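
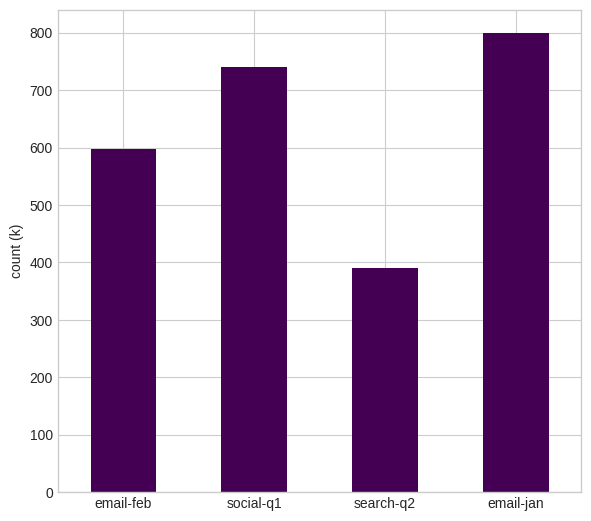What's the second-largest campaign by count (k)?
social-q1

Top 3: email-jan ≈ 800, social-q1 ≈ 700, email-feb ≈ 600.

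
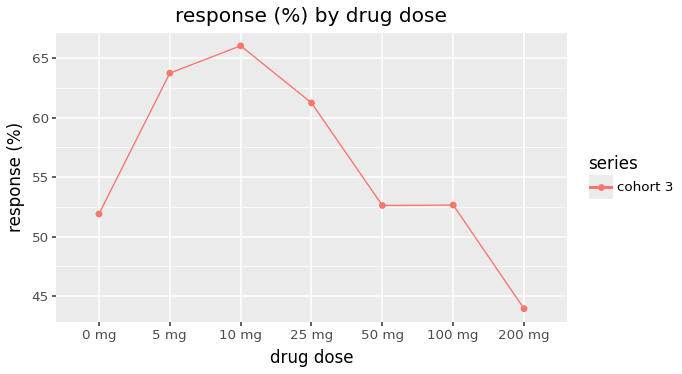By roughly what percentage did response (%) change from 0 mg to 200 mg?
0 mg ≈ 52, 200 mg ≈ 44; (44 − 52) / 52 ≈ -15.4%.

≈ -15.4%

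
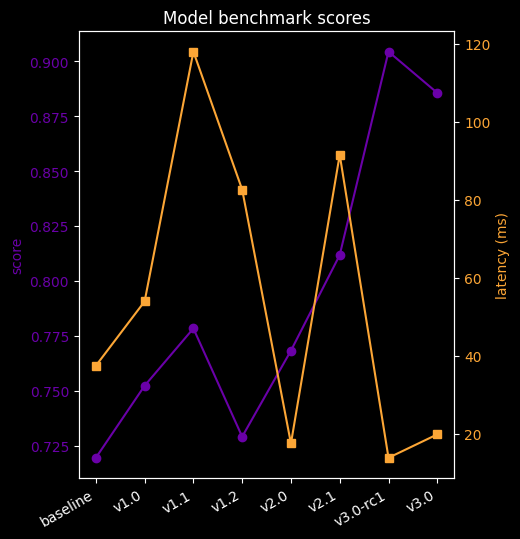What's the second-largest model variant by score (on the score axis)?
v3.0

Top 3 (on the score axis): v3.0-rc1 ≈ 0.90, v3.0 ≈ 0.88, v2.1 ≈ 0.82.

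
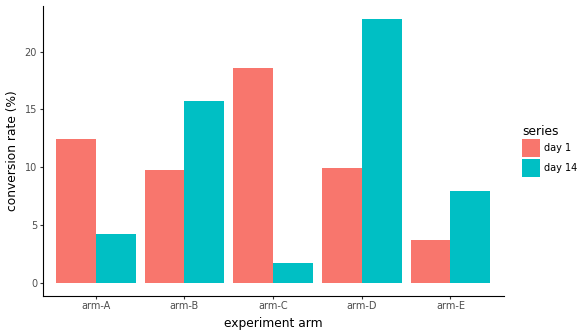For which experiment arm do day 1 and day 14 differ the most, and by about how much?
arm-C, ≈ 16 %

arm-C: day 1 ≈ 18, day 14 ≈ 2 → gap ≈ 16. Next-largest (arm-D) is only ≈ 12.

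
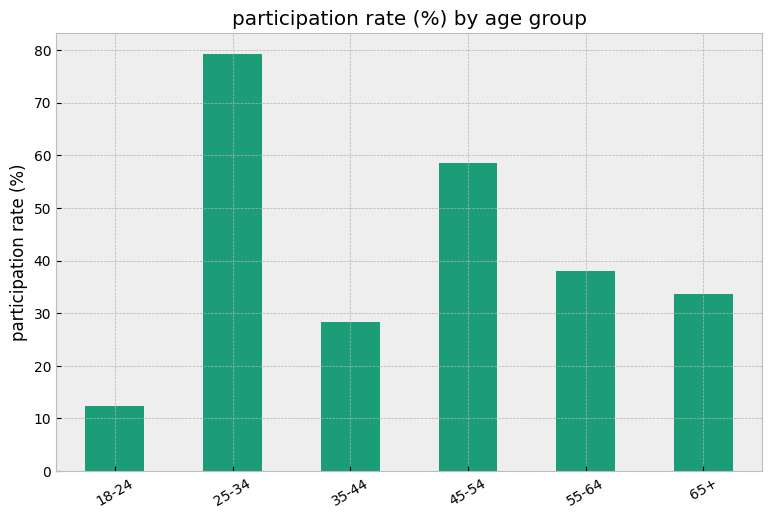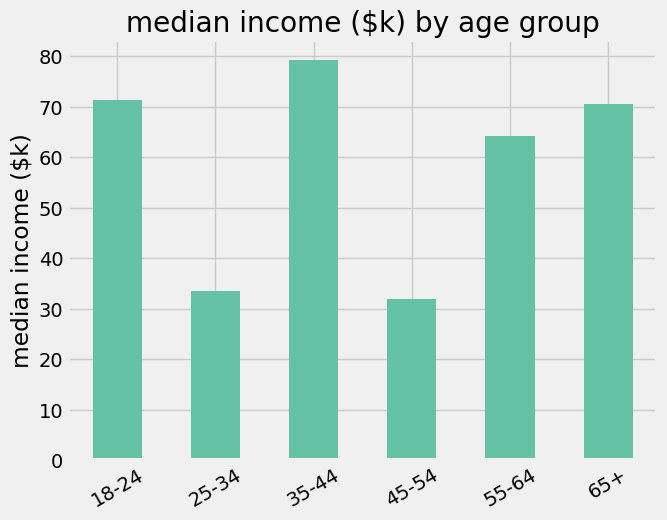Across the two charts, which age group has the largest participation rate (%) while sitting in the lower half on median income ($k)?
25-34

Chart 2 median median income ($k) ≈ 70; below-median age groups: 25-34, 45-54, 55-64. Among those, 25-34 has the highest participation rate (%) (≈ 80).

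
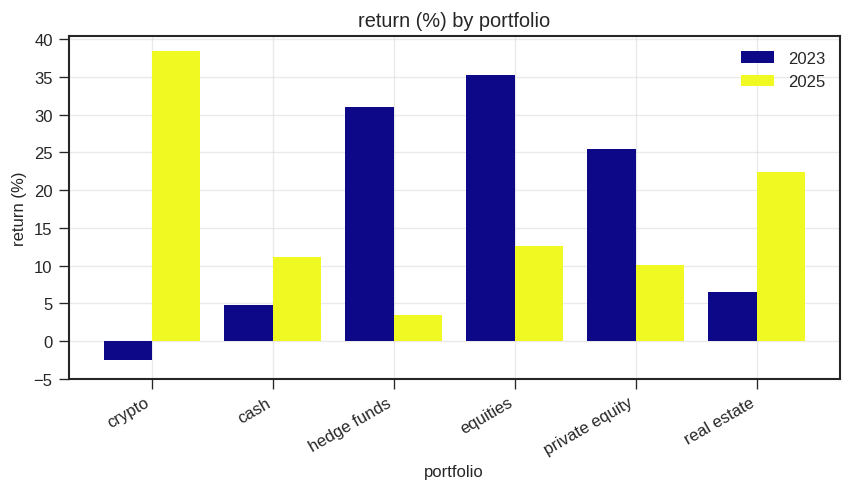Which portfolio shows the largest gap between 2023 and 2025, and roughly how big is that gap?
crypto, ≈ 45 %

crypto: 2023 ≈ -5, 2025 ≈ 40 → gap ≈ 45. Next-largest (hedge funds) is only ≈ 25.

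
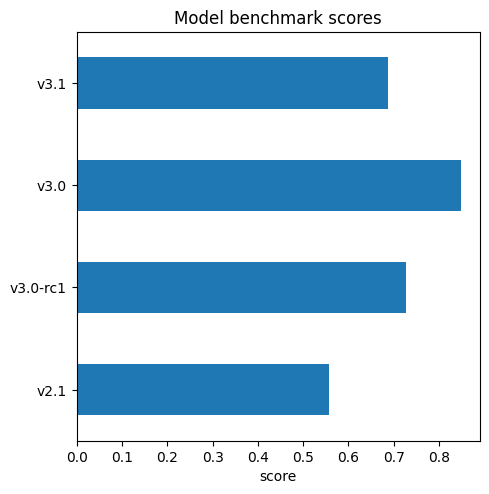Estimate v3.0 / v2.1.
≈ 1.33×

v3.0 ≈ 0.8, v2.1 ≈ 0.6; 0.8/0.6 ≈ 1.33.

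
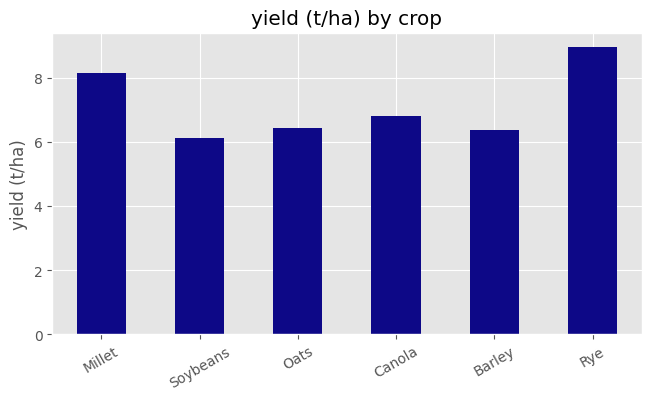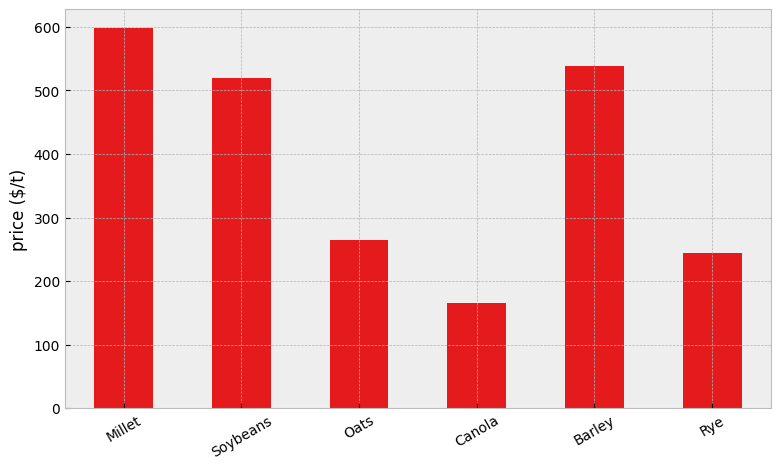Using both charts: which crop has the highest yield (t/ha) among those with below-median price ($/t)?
Rye

Chart 2 median price ($/t) ≈ 400; below-median crops: Oats, Canola, Rye. Among those, Rye has the highest yield (t/ha) (≈ 9).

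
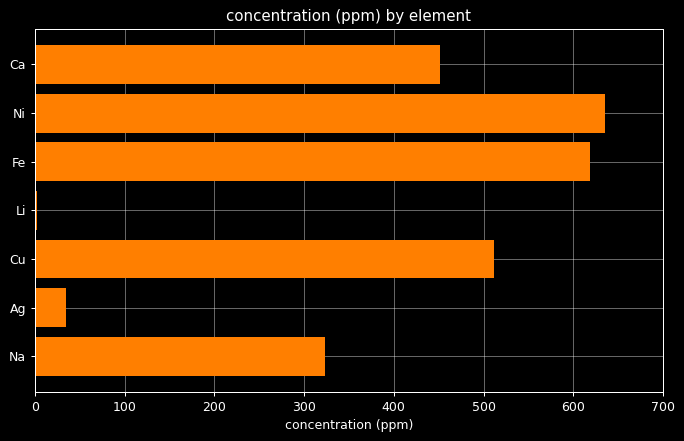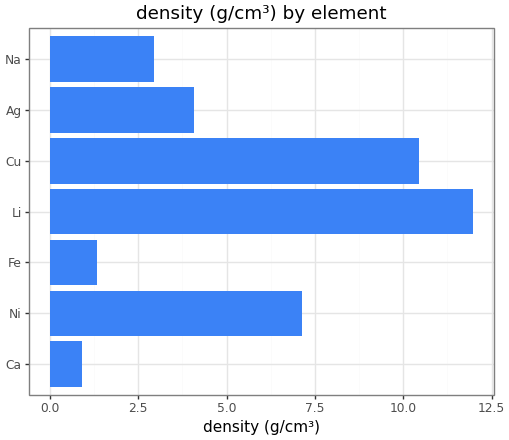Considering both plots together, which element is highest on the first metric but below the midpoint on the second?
Chart 2 median density (g/cm³) ≈ 4; below-median elements: Ca, Fe, Na. Among those, Fe has the highest concentration (ppm) (≈ 600).

Fe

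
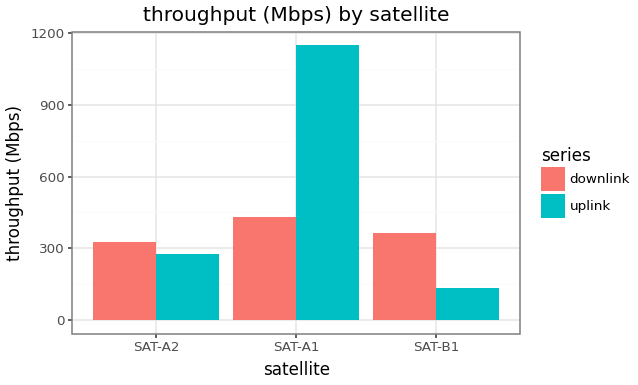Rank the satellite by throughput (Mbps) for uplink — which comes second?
SAT-A2

Top 3 for uplink: SAT-A1 ≈ 1100, SAT-A2 ≈ 300, SAT-B1 ≈ 100.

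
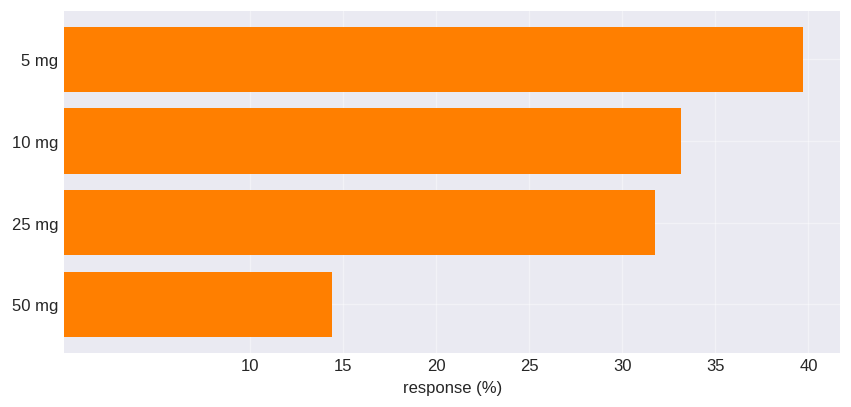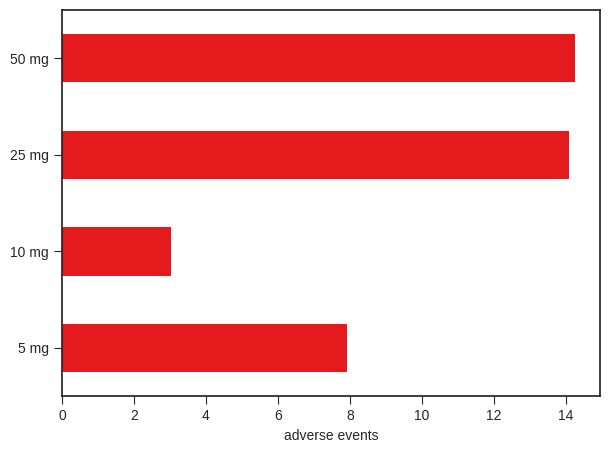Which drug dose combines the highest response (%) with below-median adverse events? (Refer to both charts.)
Chart 2 median adverse events ≈ 12; below-median drug doses: 5 mg, 10 mg. Among those, 5 mg has the highest response (%) (≈ 40).

5 mg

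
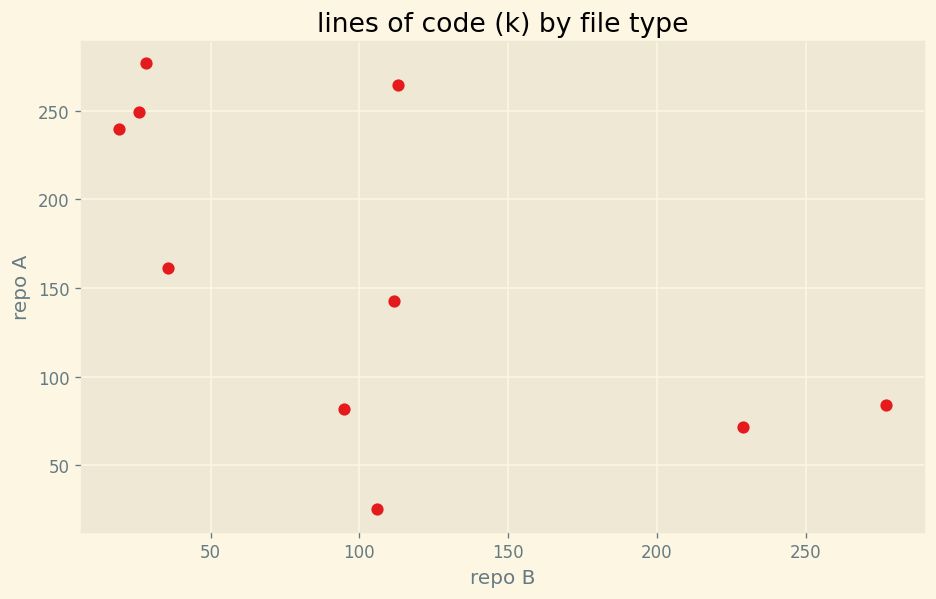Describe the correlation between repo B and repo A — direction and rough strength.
Points are negatively correlated; moderate (|r| ≈ 0.6).

negative, moderate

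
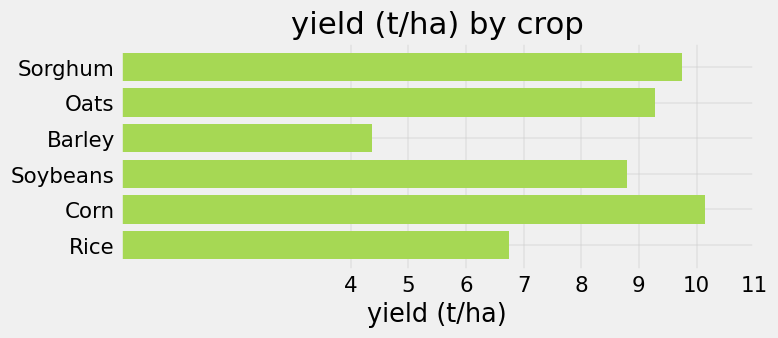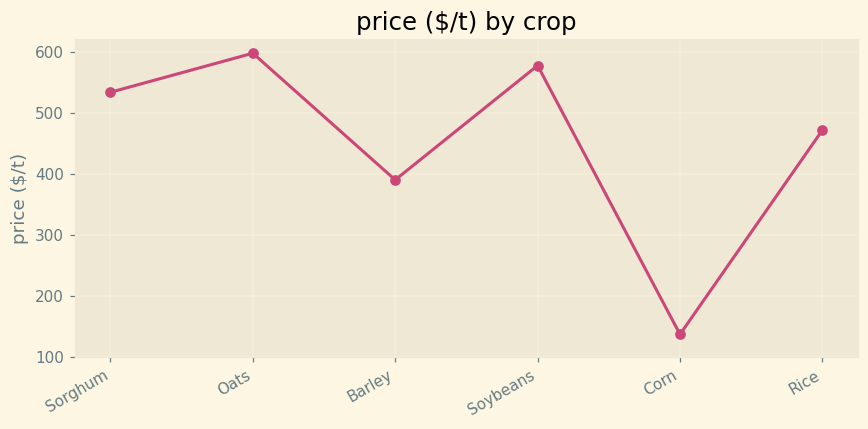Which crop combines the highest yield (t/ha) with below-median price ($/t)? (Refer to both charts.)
Chart 2 median price ($/t) ≈ 500; below-median crops: Barley, Corn, Rice. Among those, Corn has the highest yield (t/ha) (≈ 10).

Corn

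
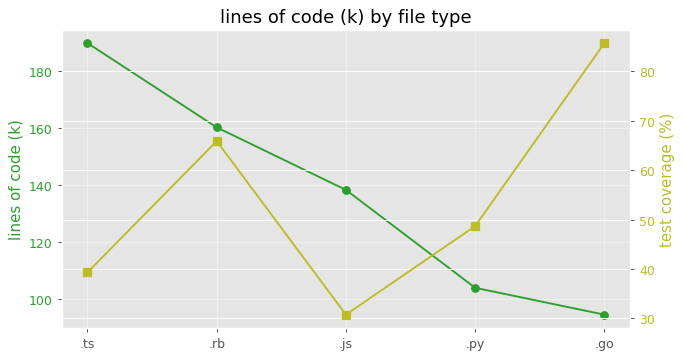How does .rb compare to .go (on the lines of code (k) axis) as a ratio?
.rb ≈ 160, .go ≈ 90; 160/90 ≈ 1.78.

≈ 1.78×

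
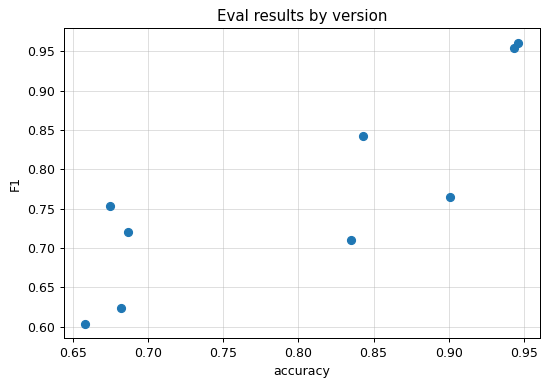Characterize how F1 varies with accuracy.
Points are positively correlated; strong (|r| ≈ 0.8).

positive, strong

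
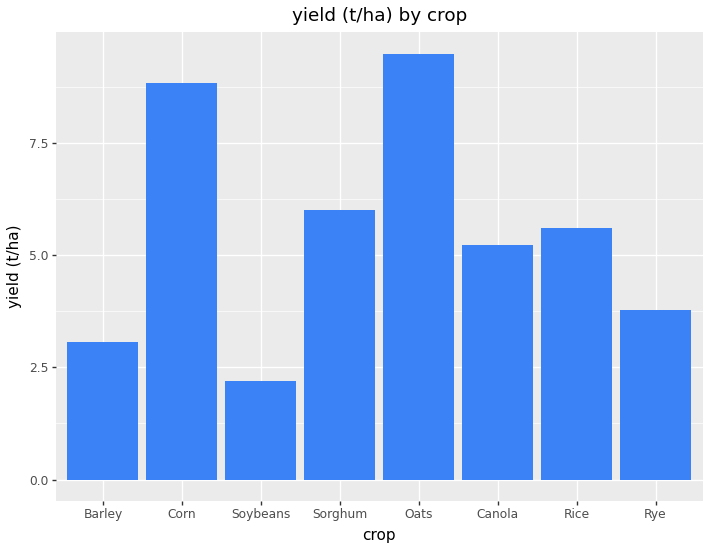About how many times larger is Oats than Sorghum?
Oats ≈ 9, Sorghum ≈ 6; 9/6 ≈ 1.5.

≈ 1.5×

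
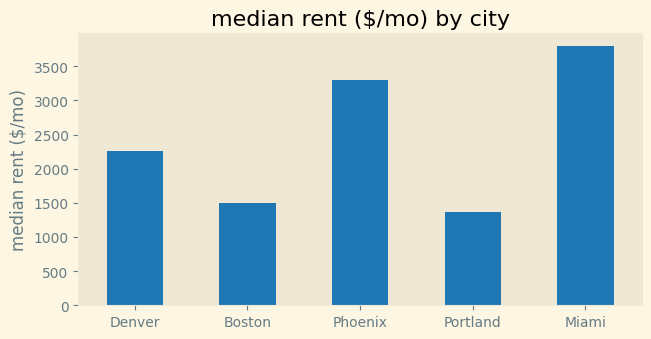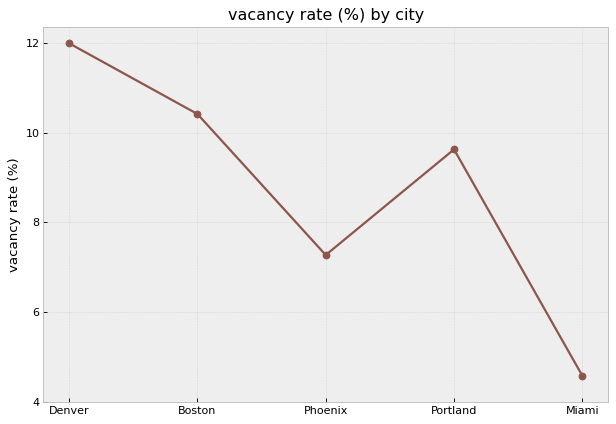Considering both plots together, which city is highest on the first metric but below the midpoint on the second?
Chart 2 median vacancy rate (%) ≈ 10; below-median cities: Phoenix, Miami. Among those, Miami has the highest median rent ($/mo) (≈ 4000).

Miami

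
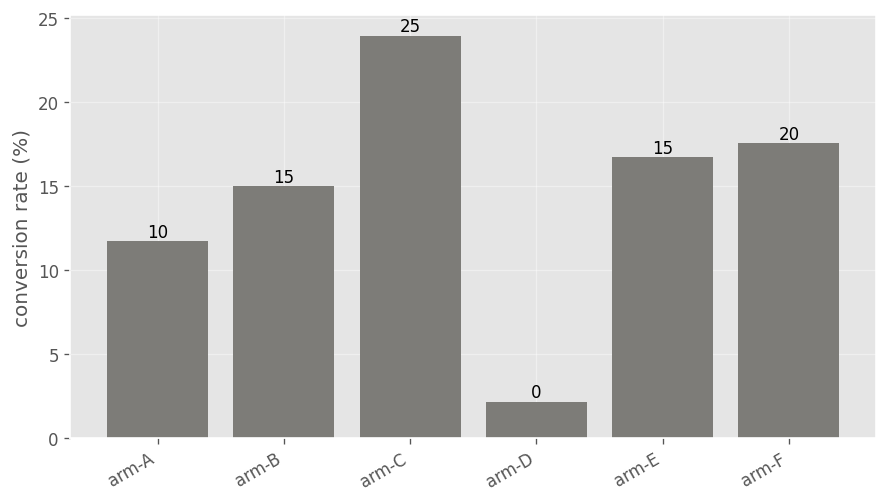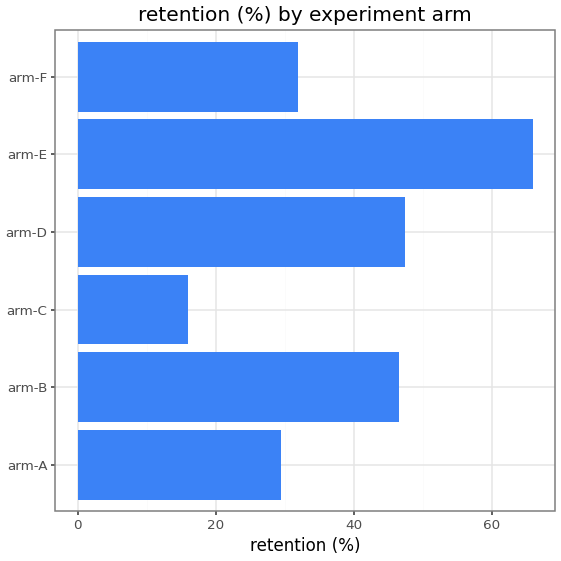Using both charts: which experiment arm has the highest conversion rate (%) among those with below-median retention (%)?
Chart 2 median retention (%) ≈ 40; below-median experiment arms: arm-A, arm-C, arm-F. Among those, arm-C has the highest conversion rate (%) (≈ 25).

arm-C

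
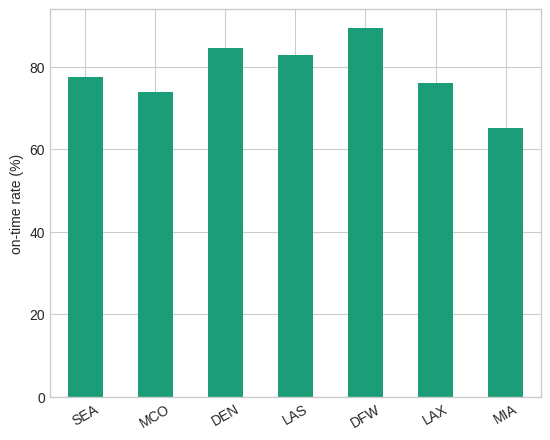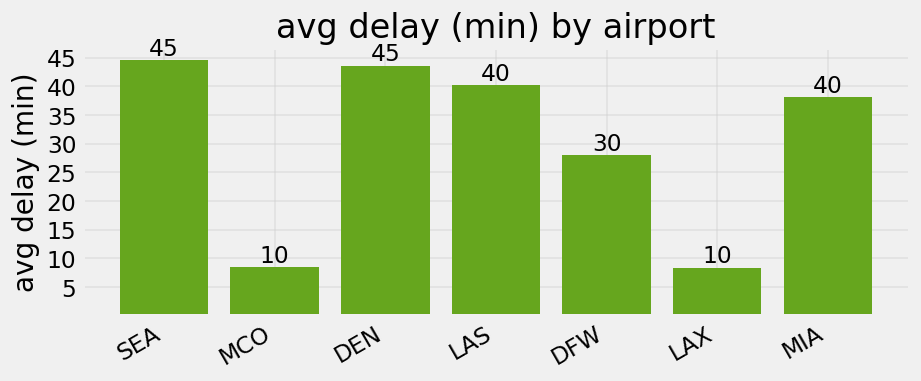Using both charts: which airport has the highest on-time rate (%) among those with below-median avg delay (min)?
DFW

Chart 2 median avg delay (min) ≈ 40; below-median airports: MCO, DFW, LAX. Among those, DFW has the highest on-time rate (%) (≈ 90).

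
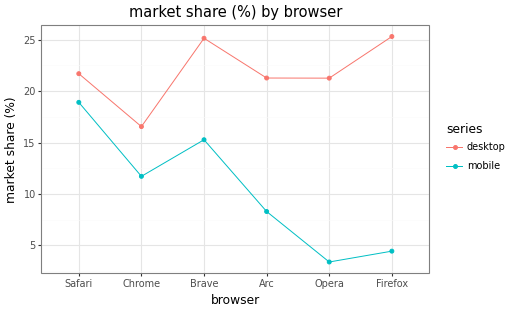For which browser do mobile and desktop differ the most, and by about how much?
Firefox: mobile ≈ 4, desktop ≈ 26 → gap ≈ 22. Next-largest (Opera) is only ≈ 18.

Firefox, ≈ 22 %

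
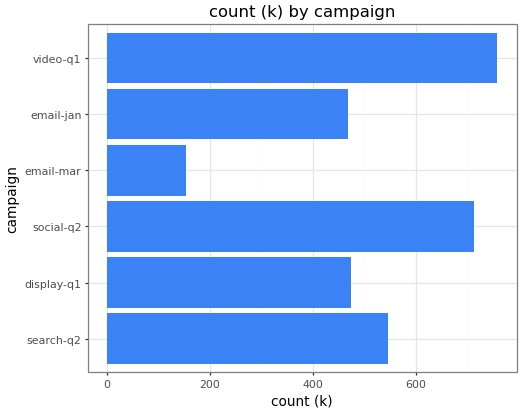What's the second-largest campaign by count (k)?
social-q2

Top 3: video-q1 ≈ 800, social-q2 ≈ 700, search-q2 ≈ 500.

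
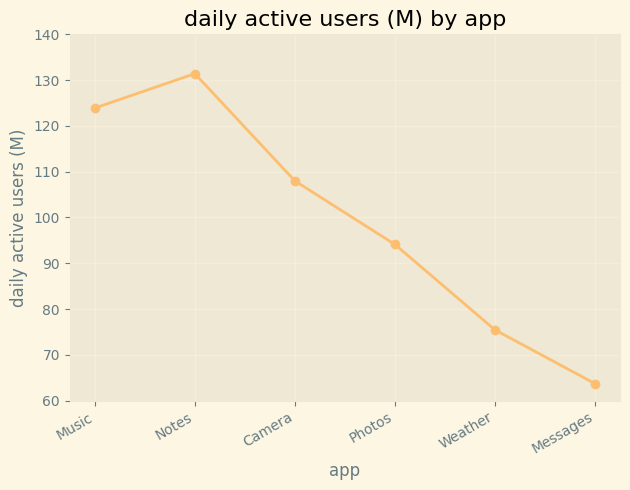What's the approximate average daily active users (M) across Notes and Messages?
(130 + 60) / 2 ≈ 95.

≈ 95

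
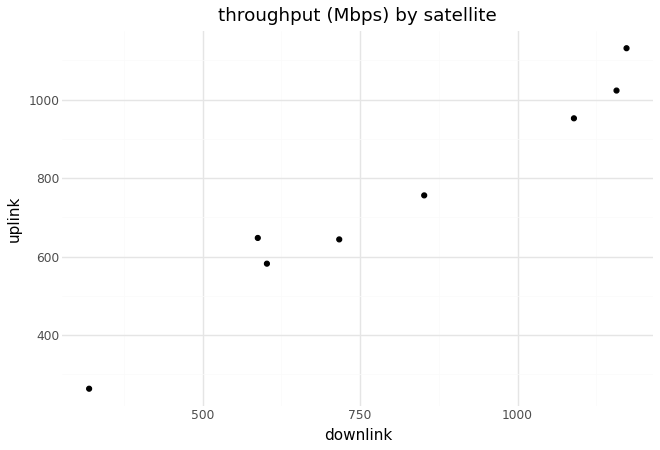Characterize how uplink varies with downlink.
positive, strong

Points are positively correlated; strong (|r| ≈ 1.0).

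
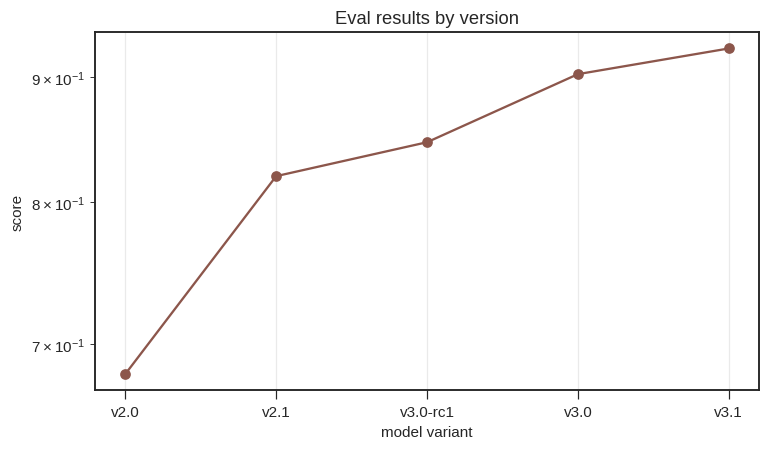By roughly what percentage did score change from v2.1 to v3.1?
≈ +12.5%

v2.1 ≈ 0.80, v3.1 ≈ 0.90; (0.90 − 0.80) / 0.80 ≈ +12.5%.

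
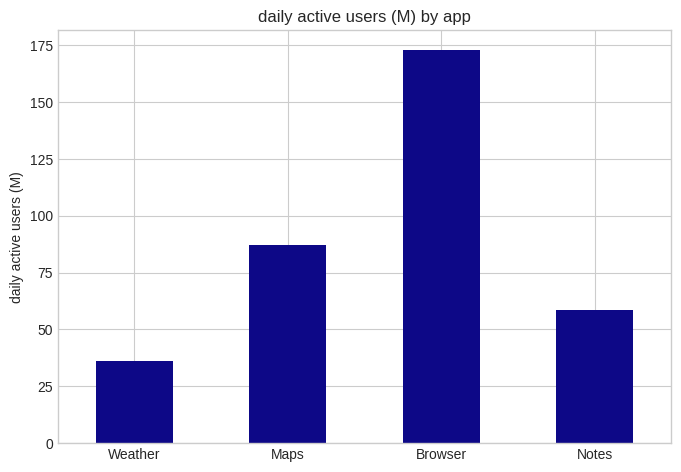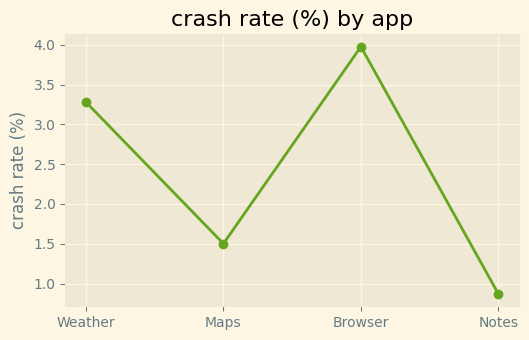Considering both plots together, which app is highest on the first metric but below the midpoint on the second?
Maps

Chart 2 median crash rate (%) ≈ 2.5; below-median apps: Maps, Notes. Among those, Maps has the highest daily active users (M) (≈ 80).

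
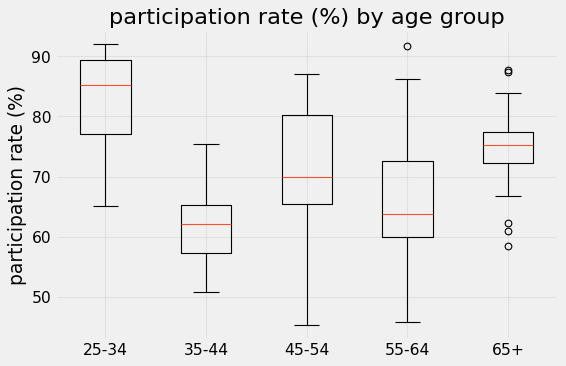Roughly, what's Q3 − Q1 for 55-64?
≈ 12

Q3 ≈ 72, Q1 ≈ 60; IQR ≈ 12.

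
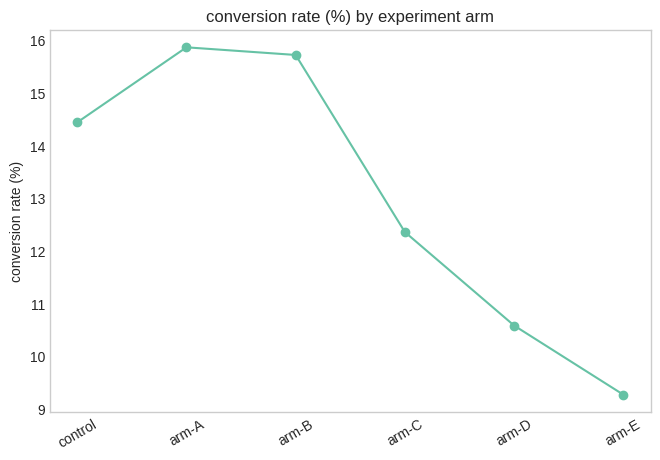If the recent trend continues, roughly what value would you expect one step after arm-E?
≈ 7.5

Last three: 12, 11, 9 → slope ≈ -1.5/step → next ≈ 7.5.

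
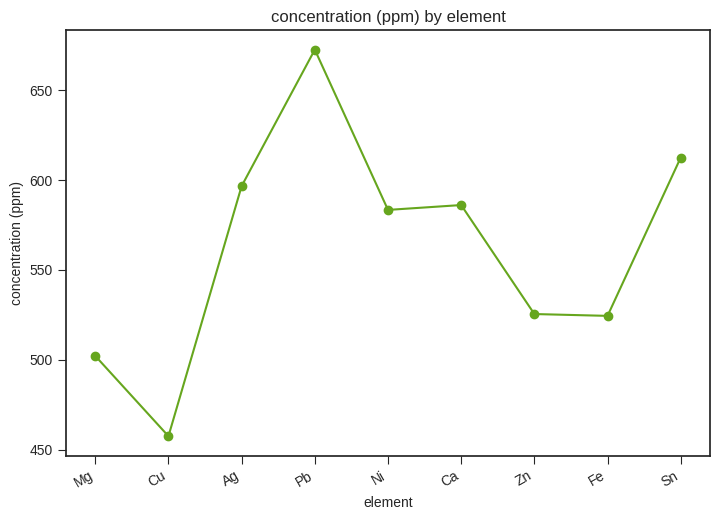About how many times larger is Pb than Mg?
Pb ≈ 680, Mg ≈ 500; 680/500 ≈ 1.36.

≈ 1.36×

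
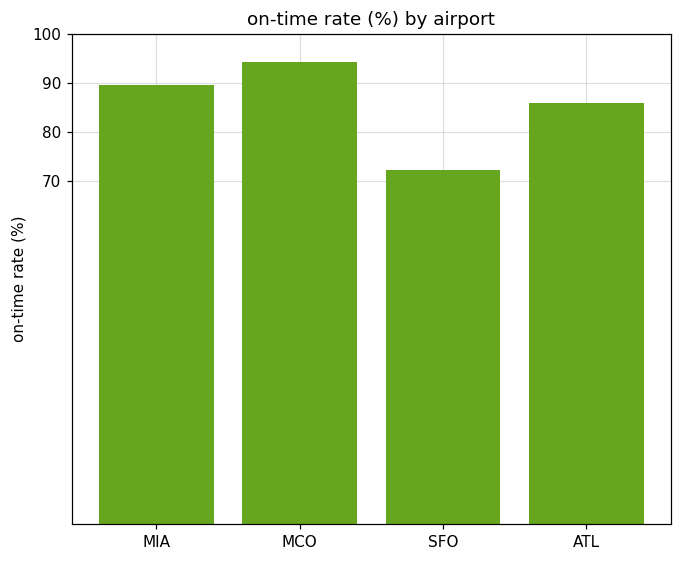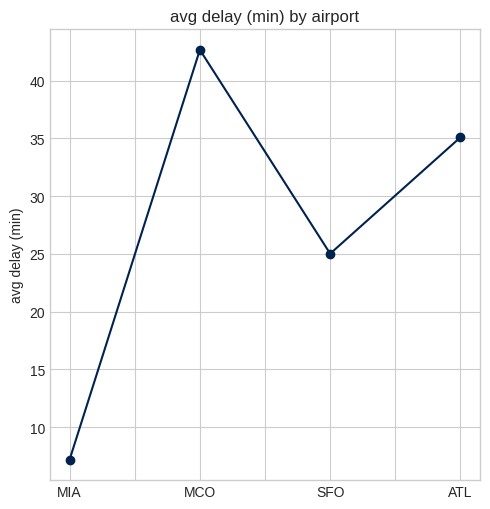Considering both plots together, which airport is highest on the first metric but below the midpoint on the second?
Chart 2 median avg delay (min) ≈ 30; below-median airports: MIA, SFO. Among those, MIA has the highest on-time rate (%) (≈ 90).

MIA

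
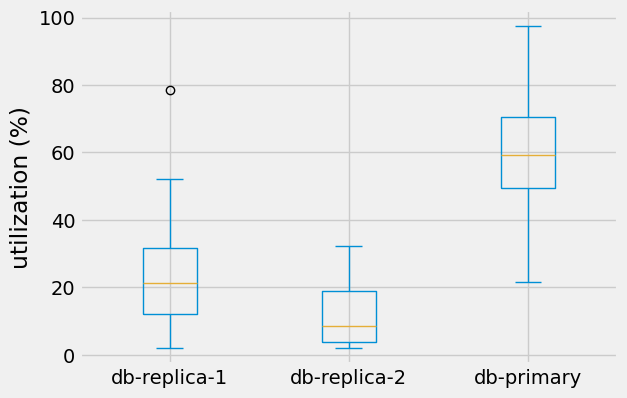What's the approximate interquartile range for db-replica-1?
≈ 20

Q3 ≈ 30, Q1 ≈ 10; IQR ≈ 20.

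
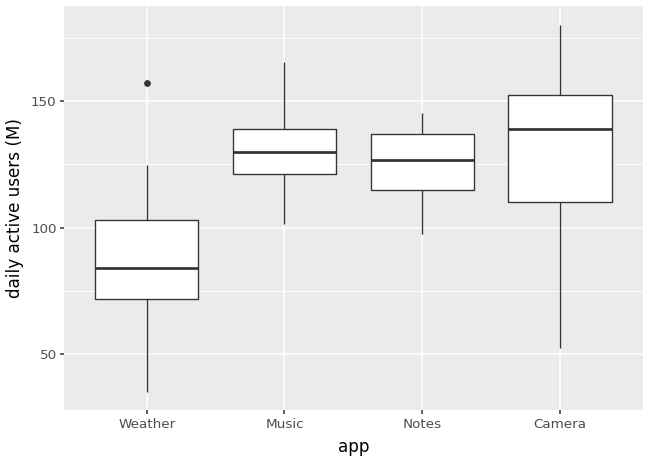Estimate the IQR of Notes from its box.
≈ 20

Q3 ≈ 135, Q1 ≈ 115; IQR ≈ 20.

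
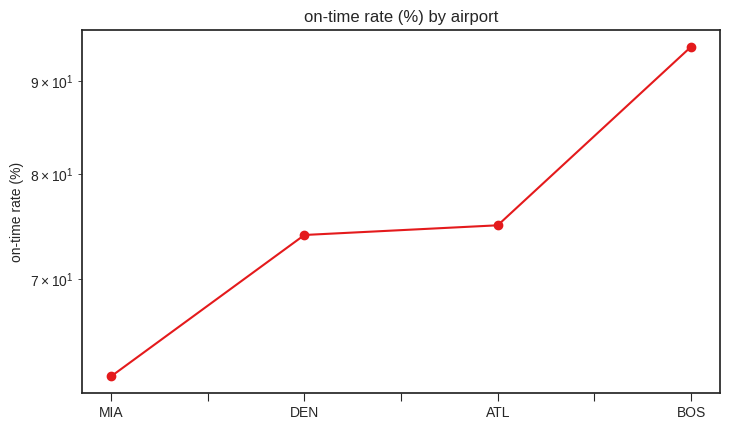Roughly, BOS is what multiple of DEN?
≈ 1.27×

BOS ≈ 95, DEN ≈ 75; 95/75 ≈ 1.27.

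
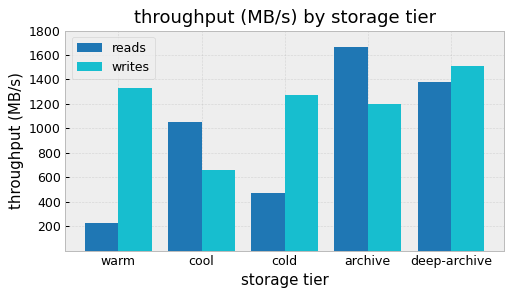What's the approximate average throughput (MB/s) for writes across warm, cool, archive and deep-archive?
(1400 + 600 + 1200 + 1600) / 4 ≈ 1200.

≈ 1200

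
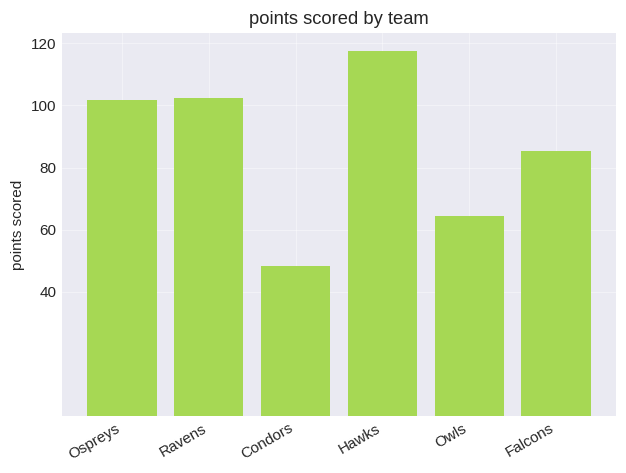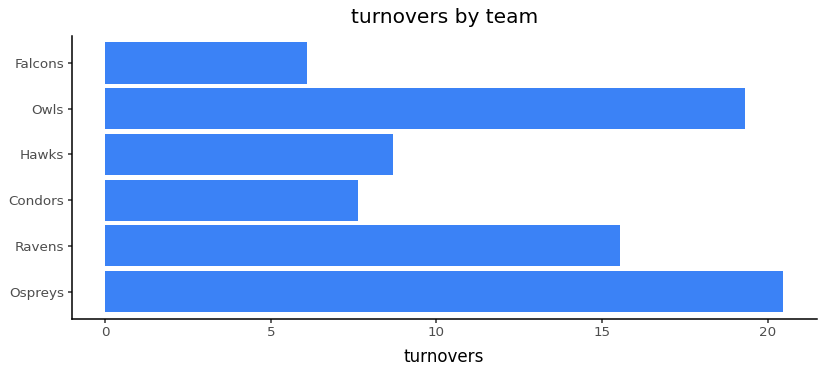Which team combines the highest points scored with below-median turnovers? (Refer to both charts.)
Chart 2 median turnovers ≈ 12; below-median teams: Condors, Hawks, Falcons. Among those, Hawks has the highest points scored (≈ 120).

Hawks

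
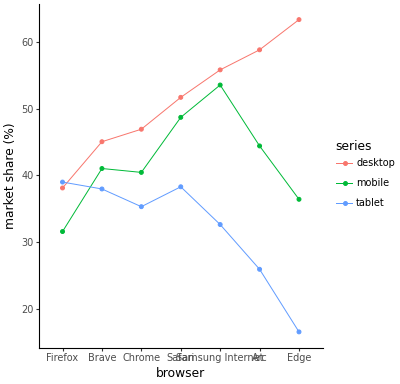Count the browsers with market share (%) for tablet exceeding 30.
5

Above 30: Firefox, Brave, Chrome, Safari, Samsung Internet.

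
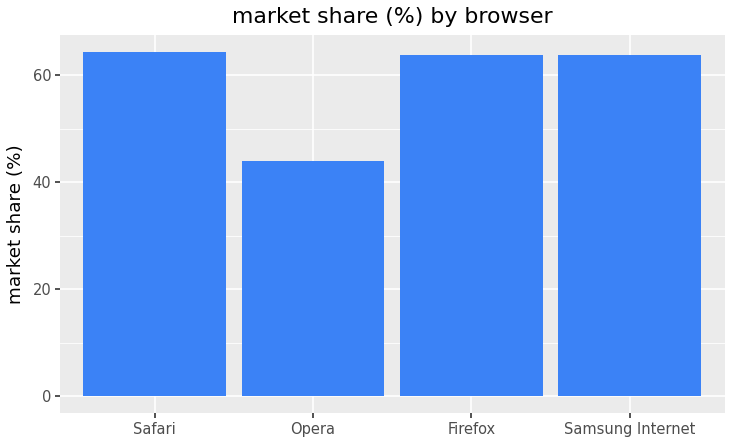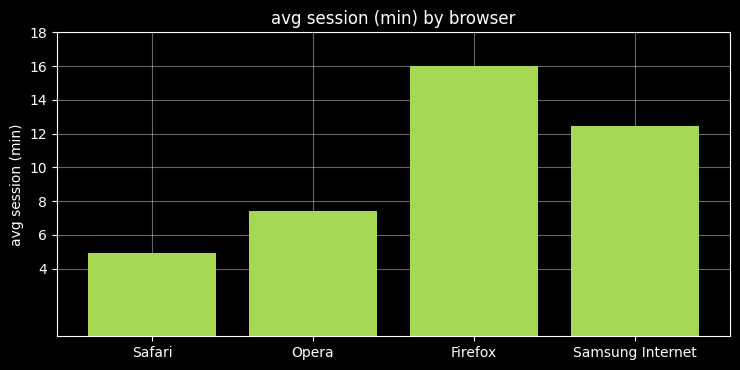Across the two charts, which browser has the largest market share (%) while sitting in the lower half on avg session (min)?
Chart 2 median avg session (min) ≈ 10; below-median browsers: Safari, Opera. Among those, Safari has the highest market share (%) (≈ 60).

Safari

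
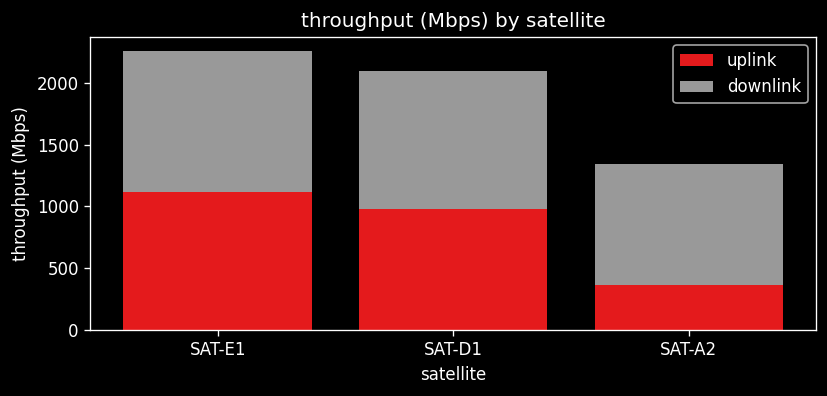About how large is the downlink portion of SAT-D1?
≈ 1000

downlink top ≈ 2000, bottom ≈ 1000; segment ≈ 1000.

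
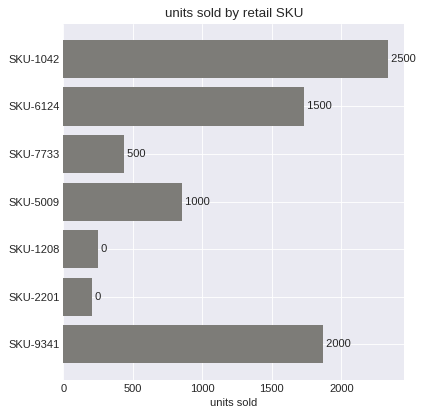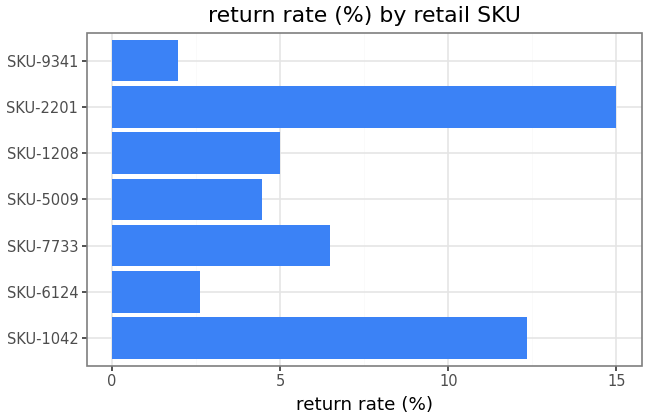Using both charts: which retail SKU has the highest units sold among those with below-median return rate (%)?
SKU-9341

Chart 2 median return rate (%) ≈ 4; below-median retail SKUs: SKU-6124, SKU-5009, SKU-9341. Among those, SKU-9341 has the highest units sold (≈ 2000).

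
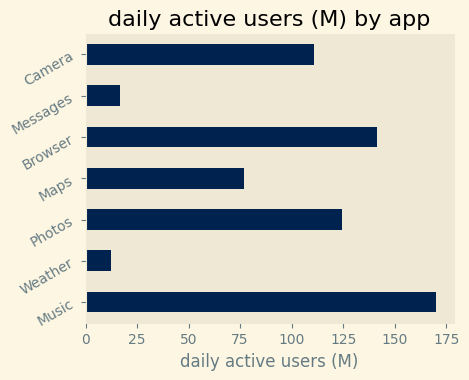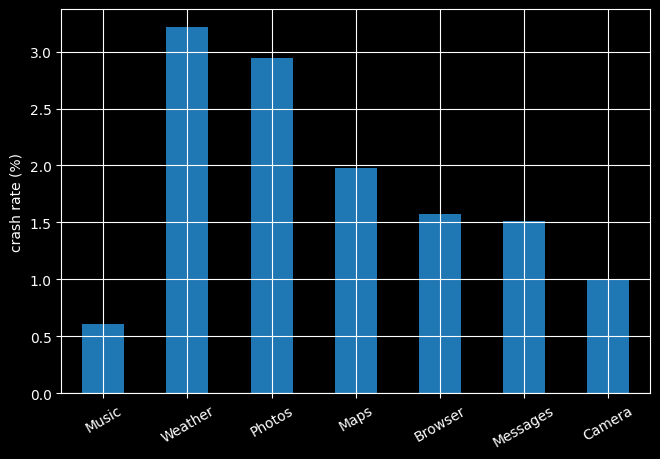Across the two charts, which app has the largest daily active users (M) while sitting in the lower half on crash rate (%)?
Chart 2 median crash rate (%) ≈ 1.5; below-median apps: Music, Messages, Camera. Among those, Music has the highest daily active users (M) (≈ 180).

Music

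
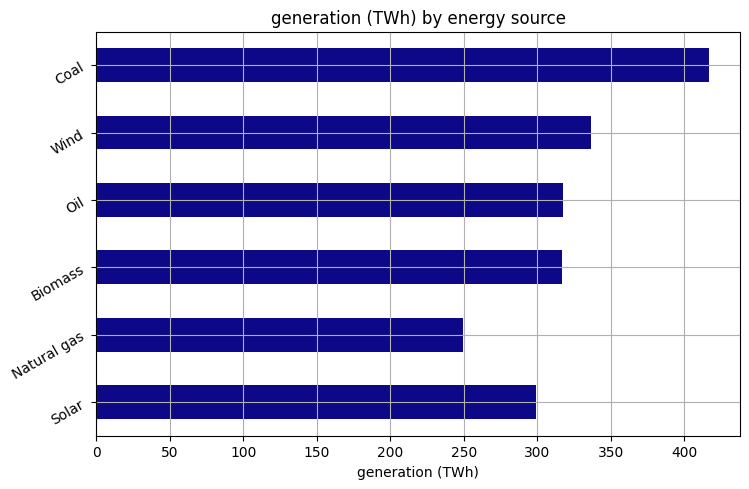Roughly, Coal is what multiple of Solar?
≈ 1.33×

Coal ≈ 400, Solar ≈ 300; 400/300 ≈ 1.33.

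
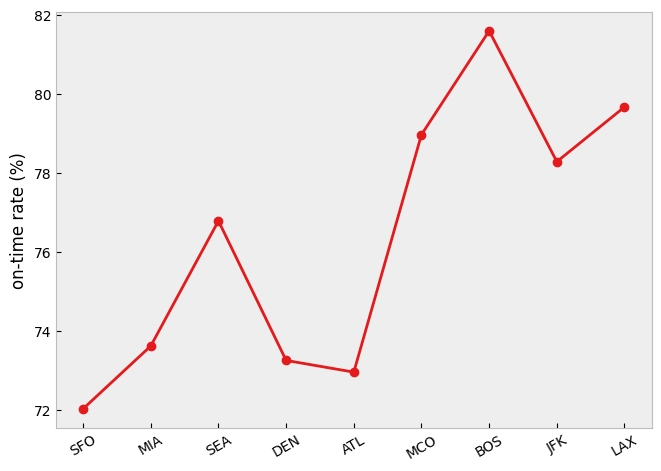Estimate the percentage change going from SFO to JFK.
SFO ≈ 72, JFK ≈ 78; (78 − 72) / 72 ≈ +8.3%.

≈ +8.3%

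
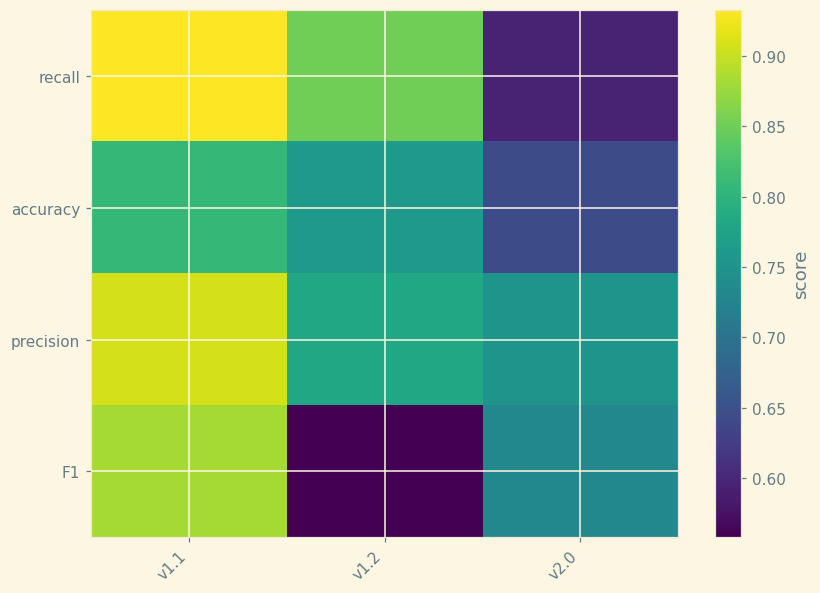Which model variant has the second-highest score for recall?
Top 3 for recall: v1.1 ≈ 0.95, v1.2 ≈ 0.85, v2.0 ≈ 0.60.

v1.2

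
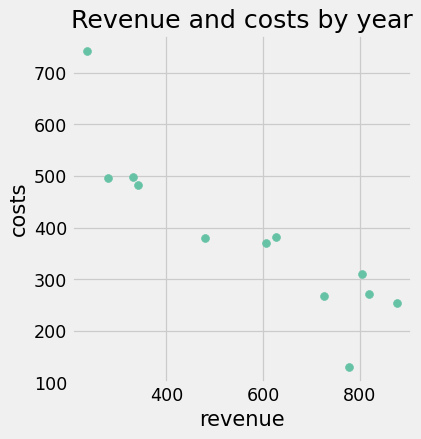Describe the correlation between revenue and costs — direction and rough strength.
negative, strong

Points are negatively correlated; strong (|r| ≈ 0.9).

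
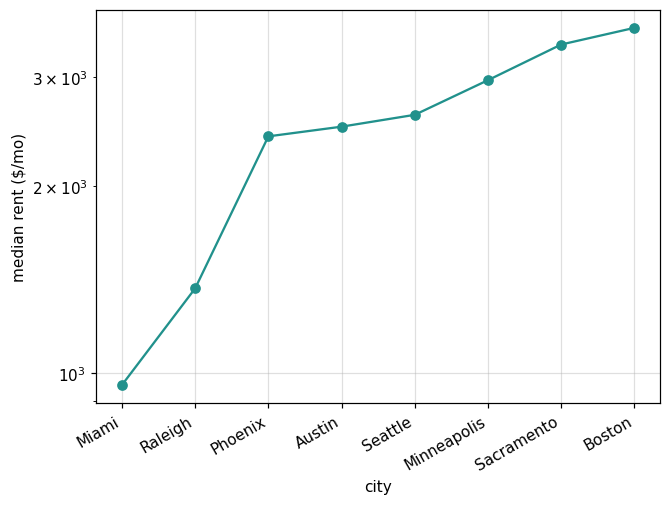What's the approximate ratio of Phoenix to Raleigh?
Phoenix ≈ 2500, Raleigh ≈ 1500; 2500/1500 ≈ 1.67.

≈ 1.67×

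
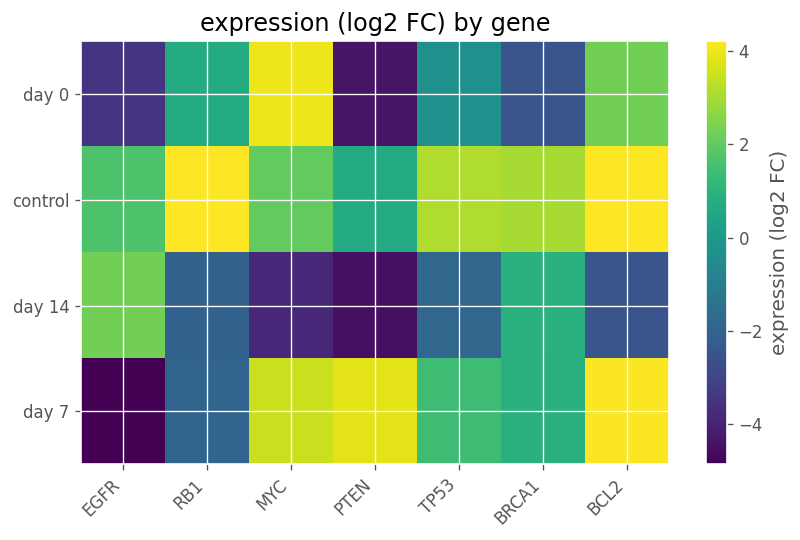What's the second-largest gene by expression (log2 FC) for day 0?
Top 3 for day 0: MYC ≈ 4, BCL2 ≈ 2, RB1 ≈ 1.

BCL2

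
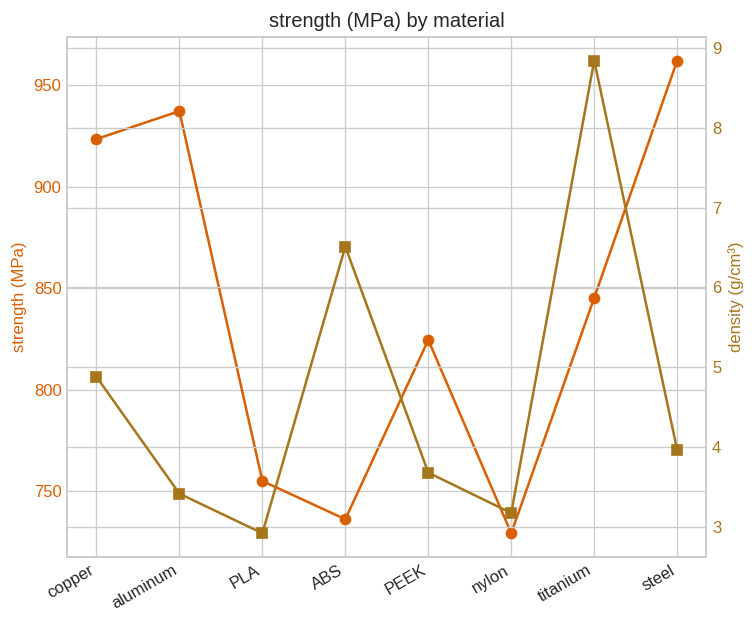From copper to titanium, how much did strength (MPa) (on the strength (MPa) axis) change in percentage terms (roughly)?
≈ -8.7%

copper ≈ 920, titanium ≈ 840; (840 − 920) / 920 ≈ -8.7%.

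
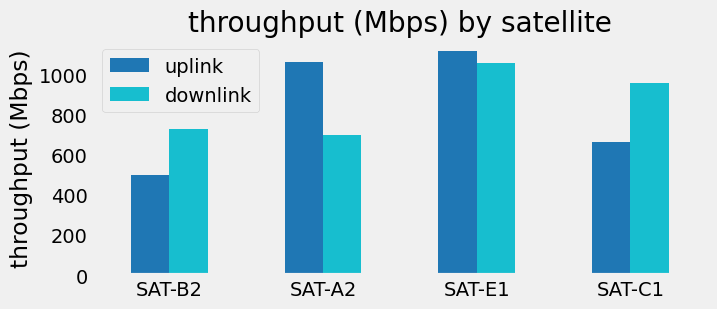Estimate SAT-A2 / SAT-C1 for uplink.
SAT-A2 ≈ 1100, SAT-C1 ≈ 700; 1100/700 ≈ 1.57.

≈ 1.57×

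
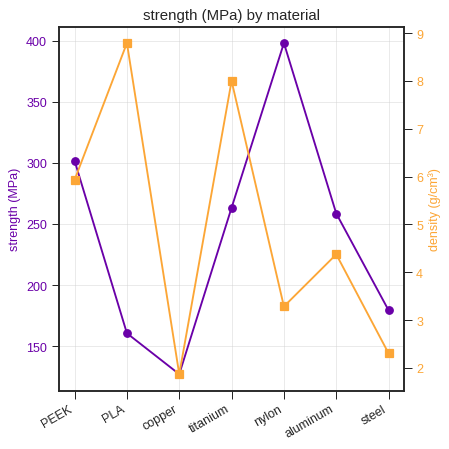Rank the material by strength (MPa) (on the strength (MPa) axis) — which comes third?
Top 4 (on the strength (MPa) axis): nylon ≈ 400, PEEK ≈ 300, titanium ≈ 275, aluminum ≈ 250.

titanium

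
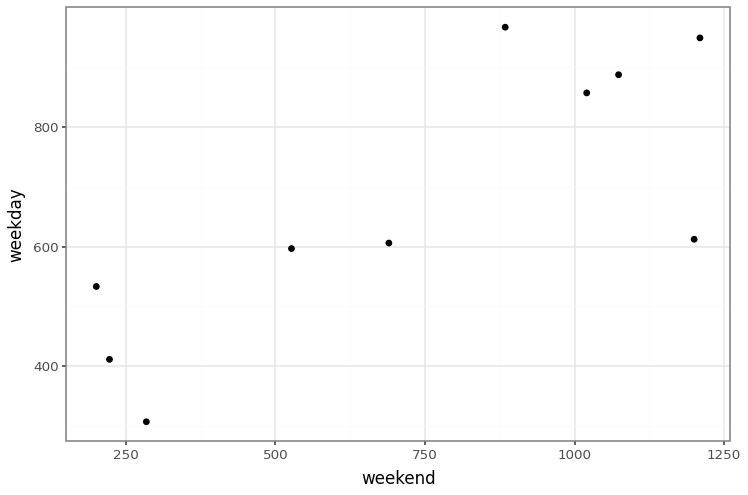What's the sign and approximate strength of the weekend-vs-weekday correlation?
Points are positively correlated; strong (|r| ≈ 0.8).

positive, strong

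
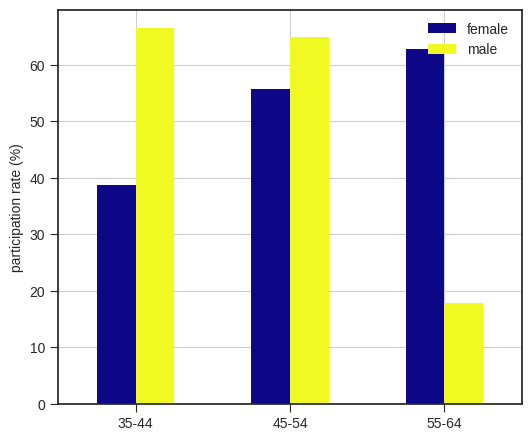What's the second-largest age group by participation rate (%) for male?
Top 3 for male: 35-44 ≈ 70, 45-54 ≈ 60, 55-64 ≈ 20.

45-54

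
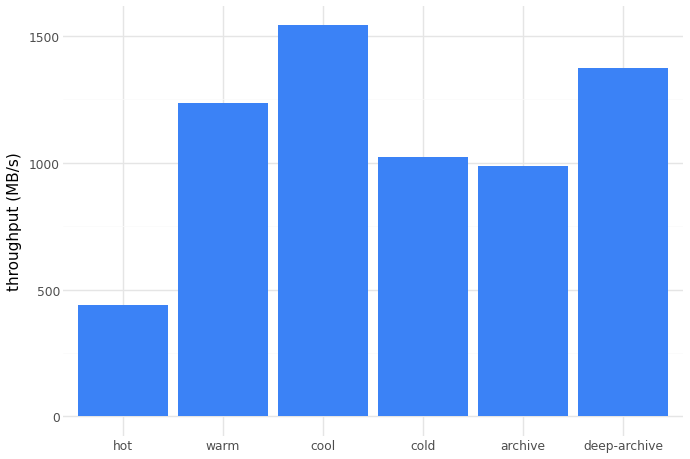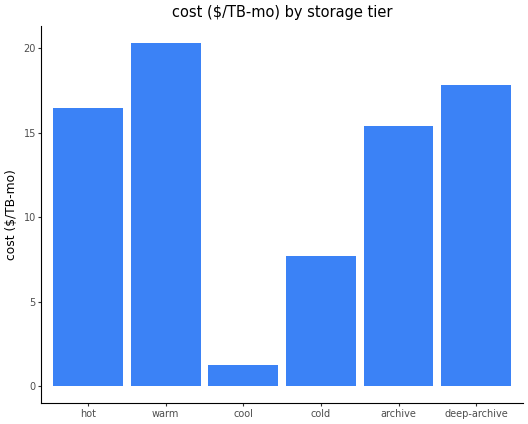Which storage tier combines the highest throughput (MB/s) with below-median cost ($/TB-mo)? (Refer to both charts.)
Chart 2 median cost ($/TB-mo) ≈ 16; below-median storage tiers: cool, cold, archive. Among those, cool has the highest throughput (MB/s) (≈ 1600).

cool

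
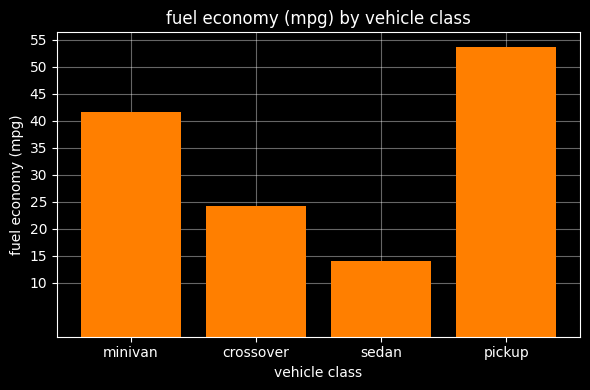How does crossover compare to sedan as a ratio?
crossover ≈ 25, sedan ≈ 15; 25/15 ≈ 1.67.

≈ 1.67×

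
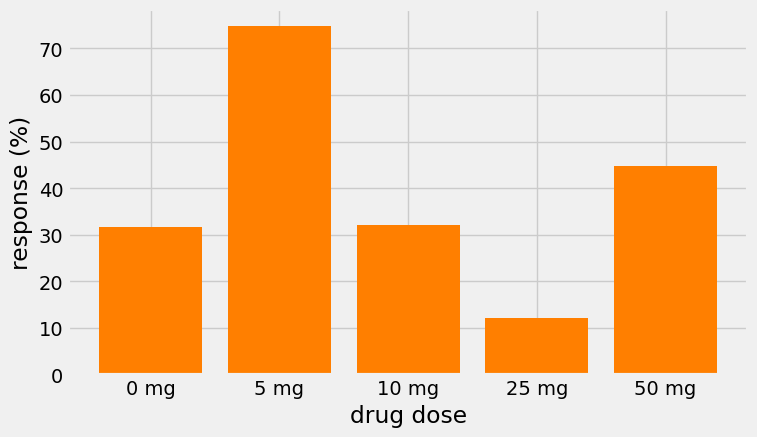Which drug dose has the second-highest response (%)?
Top 3: 5 mg ≈ 70, 50 mg ≈ 40, 10 mg ≈ 30.

50 mg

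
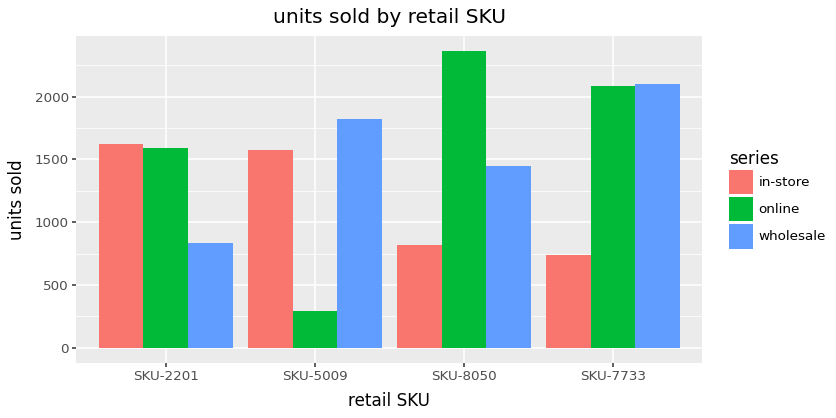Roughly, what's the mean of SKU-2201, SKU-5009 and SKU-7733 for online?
≈ 1267

(1600 + 200 + 2000) / 3 ≈ 1267.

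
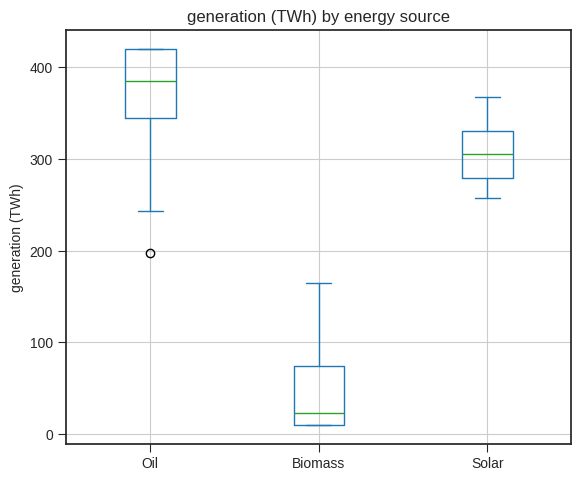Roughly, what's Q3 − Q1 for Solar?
≈ 50

Q3 ≈ 350, Q1 ≈ 300; IQR ≈ 50.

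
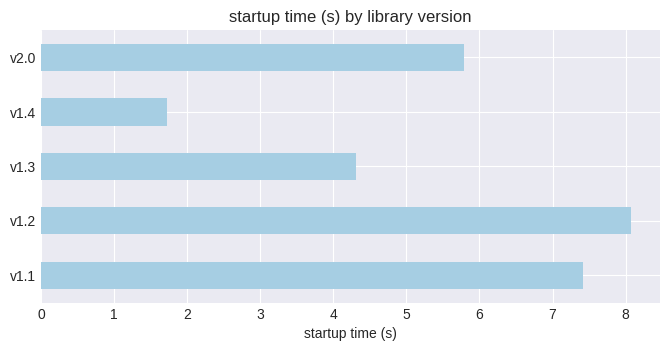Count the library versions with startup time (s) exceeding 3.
Above 3: v1.1, v1.2, v1.3, v2.0.

4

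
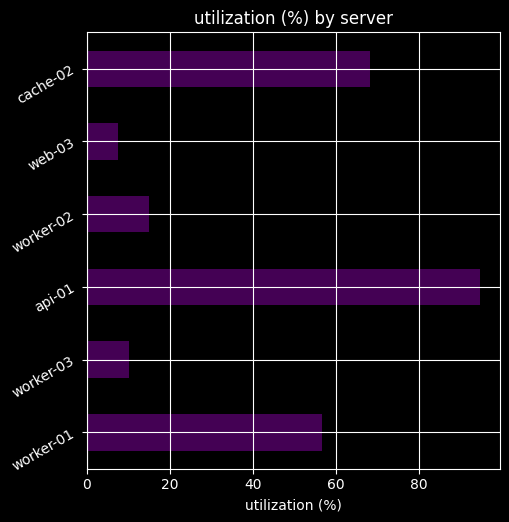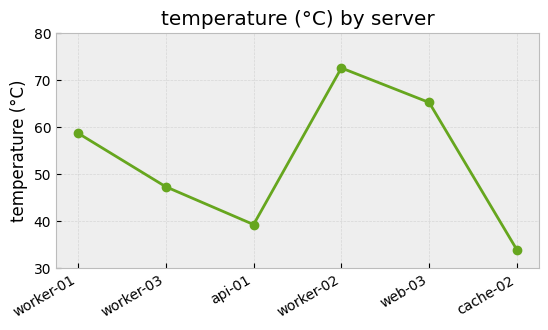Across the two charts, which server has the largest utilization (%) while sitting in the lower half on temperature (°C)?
Chart 2 median temperature (°C) ≈ 50; below-median servers: worker-03, api-01, cache-02. Among those, api-01 has the highest utilization (%) (≈ 90).

api-01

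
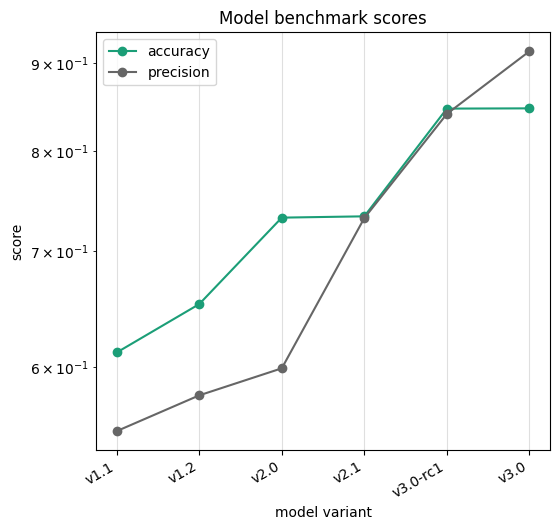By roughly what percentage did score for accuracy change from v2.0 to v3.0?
≈ +13.3%

v2.0 ≈ 0.75, v3.0 ≈ 0.85; (0.85 − 0.75) / 0.75 ≈ +13.3%.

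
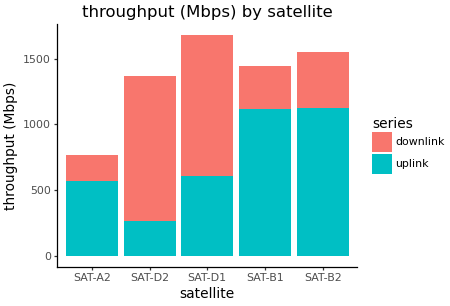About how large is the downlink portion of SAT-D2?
downlink top ≈ 1400, bottom ≈ 200; segment ≈ 1200.

≈ 1200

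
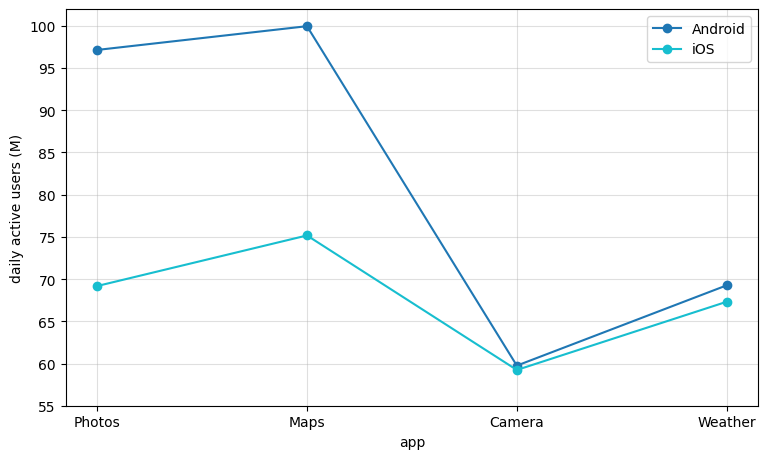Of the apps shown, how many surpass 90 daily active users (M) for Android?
2

Above 90: Photos, Maps.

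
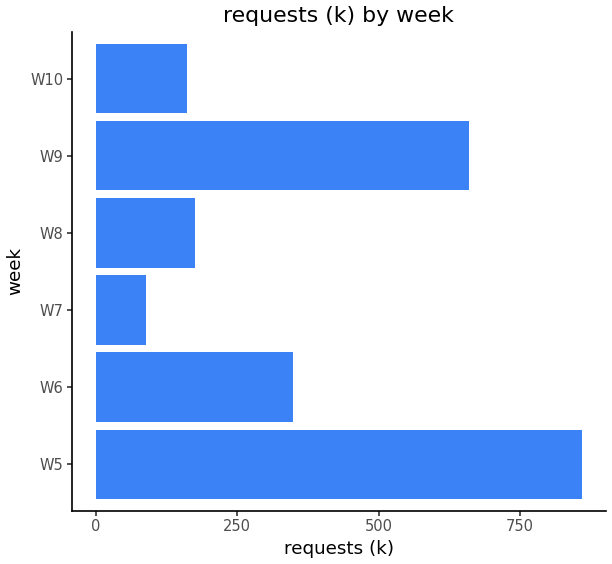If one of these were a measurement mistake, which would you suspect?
W5 ≈ 900; the rest sit between ≈ 100 and ≈ 700.

W5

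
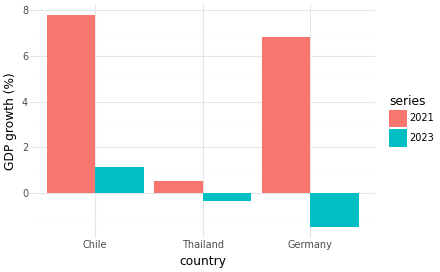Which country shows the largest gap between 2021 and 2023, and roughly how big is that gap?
Germany, ≈ 8 %

Germany: 2021 ≈ 7, 2023 ≈ -1 → gap ≈ 8. Next-largest (Chile) is only ≈ 7.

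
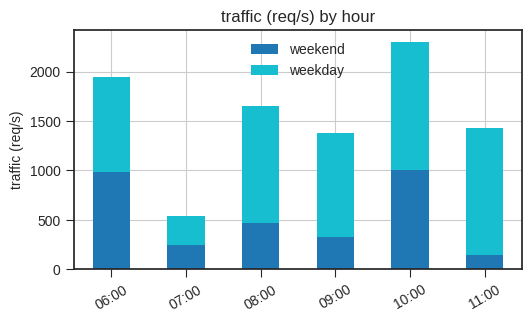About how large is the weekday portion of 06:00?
weekday top ≈ 2000, bottom ≈ 1000; segment ≈ 1000.

≈ 1000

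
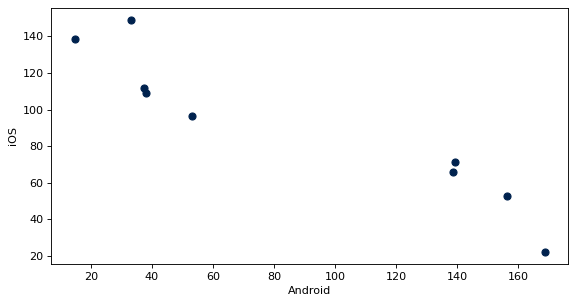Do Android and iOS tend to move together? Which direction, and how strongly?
Points are negatively correlated; strong (|r| ≈ 0.9).

negative, strong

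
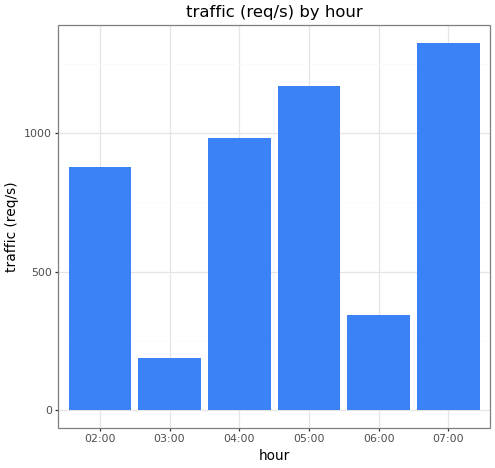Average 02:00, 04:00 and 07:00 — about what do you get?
≈ 1067

(800 + 1000 + 1400) / 3 ≈ 1067.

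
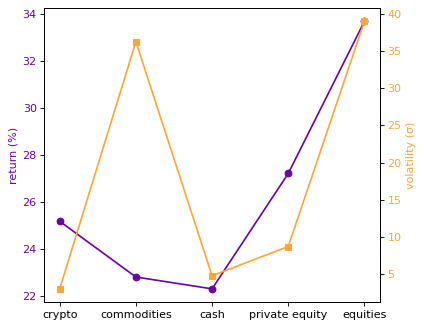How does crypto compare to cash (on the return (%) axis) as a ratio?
≈ 1.14×

crypto ≈ 25, cash ≈ 22; 25/22 ≈ 1.14.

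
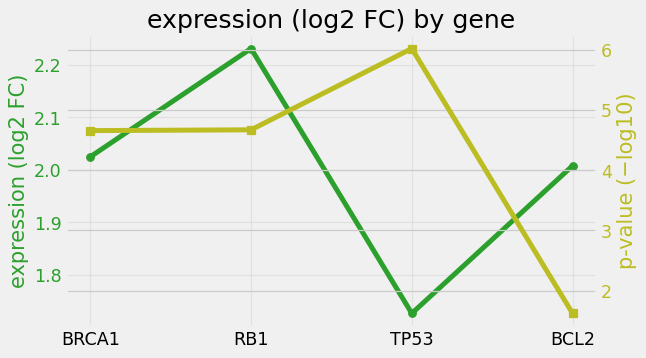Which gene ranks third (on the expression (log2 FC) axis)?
BCL2

Top 4 (on the expression (log2 FC) axis): RB1 ≈ 2.25, BRCA1 ≈ 2.05, BCL2 ≈ 2.00, TP53 ≈ 1.75.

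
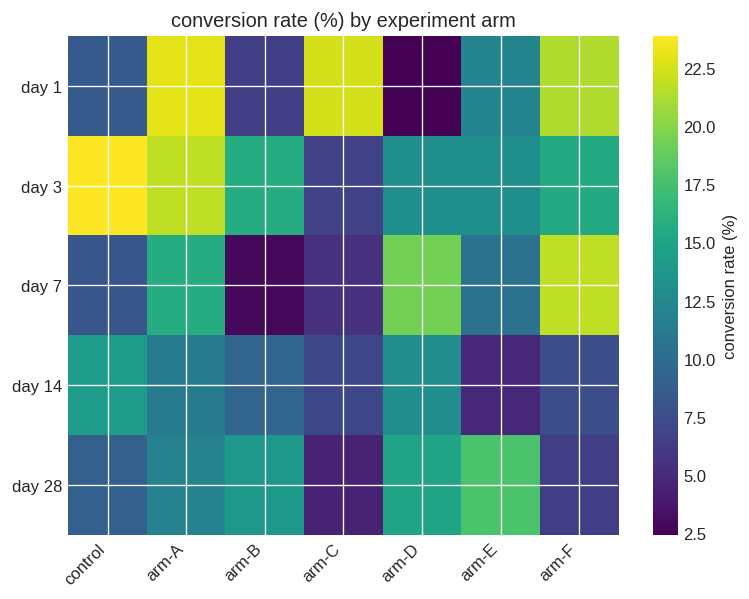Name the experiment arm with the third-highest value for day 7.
arm-A

Top 4 for day 7: arm-F ≈ 22, arm-D ≈ 20, arm-A ≈ 16, arm-E ≈ 10.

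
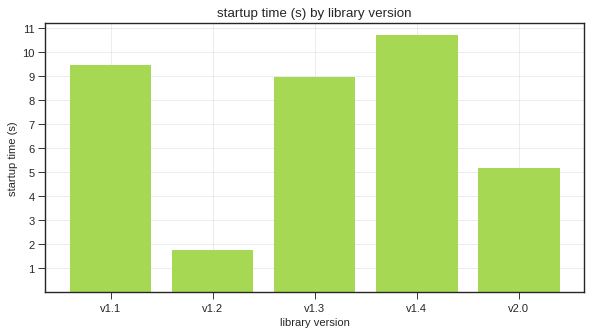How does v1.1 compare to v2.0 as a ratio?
≈ 1.8×

v1.1 ≈ 9, v2.0 ≈ 5; 9/5 ≈ 1.8.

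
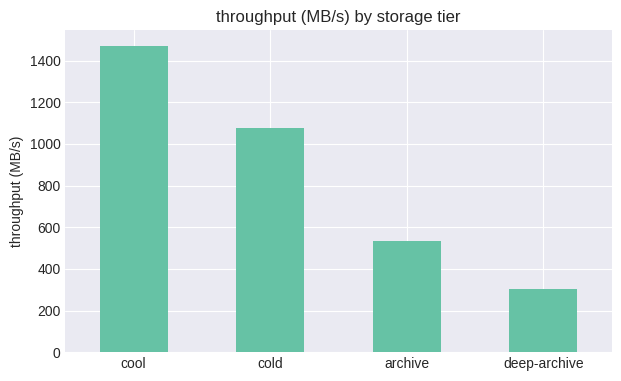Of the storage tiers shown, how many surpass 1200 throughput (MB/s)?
Above 1200: cool.

1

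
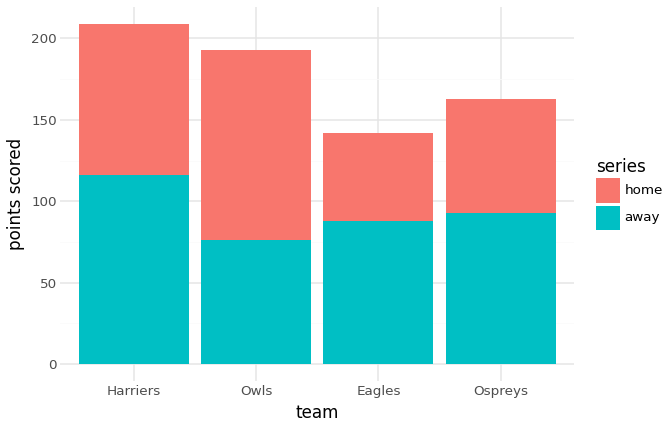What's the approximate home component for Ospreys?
≈ 60

home top ≈ 160, bottom ≈ 100; segment ≈ 60.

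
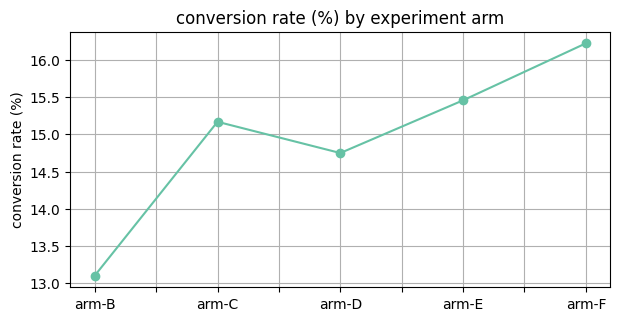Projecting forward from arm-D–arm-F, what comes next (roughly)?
Last three: 14.5, 15.5, 16.0 → slope ≈ 0.75/step → next ≈ 16.75.

≈ 16.75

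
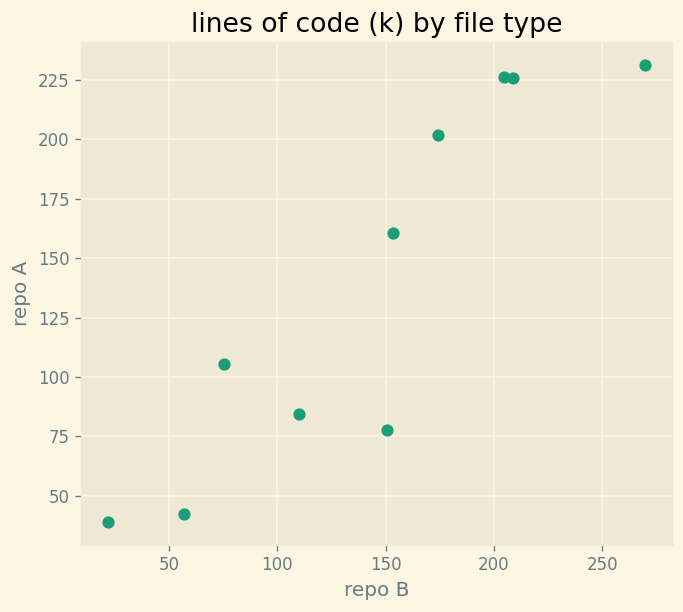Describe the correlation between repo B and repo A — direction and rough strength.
Points are positively correlated; strong (|r| ≈ 0.9).

positive, strong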